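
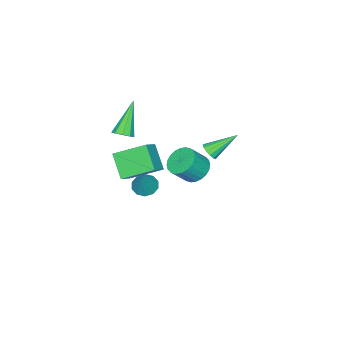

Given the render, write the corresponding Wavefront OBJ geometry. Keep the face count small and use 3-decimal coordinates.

v 2.3 -3.795 -0.623
v 3.232 -3.626 -0.005
v 1.471 -2.339 0.23
v 2.402 -2.171 0.848
v 2.858 -2.829 -1.728
v 3.789 -2.661 -1.11
v 2.028 -1.374 -0.875
v 2.96 -1.205 -0.257
v 0.362 -3.863 -4.416
v 0.893 -4.314 -4.598
v 1.118 -3.497 -3.124
v 0.989 -3.914 -4.767
v 0.845 -3.494 -4.802
v 0.517 -3.215 -4.69
v 0.13 -3.184 -4.472
v -0.168 -3.412 -4.233
v -0.264 -3.812 -4.064
v -0.12 -4.231 -4.029
v 0.208 -4.51 -4.142
v 0.595 -4.542 -4.359
v 2.734 1.896 2.455
v 3.131 1.999 2.776
v 1.706 2.784 3.445
v 3.132 2.2 2.597
v 3.027 2.32 2.38
v 2.843 2.326 2.183
v 2.63 2.218 2.06
v 2.445 2.023 2.042
v 2.337 1.794 2.135
v 2.336 1.593 2.314
v 2.441 1.473 2.531
v 2.625 1.467 2.727
v 2.838 1.575 2.851
v 3.023 1.77 2.869
v 2.394 -3.624 0.92
v 2.852 -3.738 1.275
v 1.046 -3.996 2.54
v 2.76 -3.345 1.289
v 2.498 -3.082 1.131
v 2.187 -3.073 0.874
v 1.973 -3.322 0.639
v 1.956 -3.711 0.535
v 2.144 -4.06 0.612
v 2.45 -4.204 0.833
v 2.729 -4.077 1.095
v 0.26 -0.697 -1.658
v 0.904 -0.201 -1.969
v 1.663 -0.588 -1.014
v 1.02 -1.083 -0.702
v 0.75 0.016 -1.758
v 1.509 -0.371 -0.803
v 0.521 0.124 -1.532
v 1.28 -0.263 -0.577
v 0.252 0.107 -1.325
v 1.011 -0.279 -0.37
v -0.015 -0.032 -1.169
v 0.744 -0.418 -0.214
v -0.241 -0.272 -1.087
v 0.519 -0.658 -0.132
v -0.39 -0.577 -1.092
v 0.37 -0.963 -0.137
v -0.44 -0.9 -1.183
v 0.319 -1.287 -0.228
v -0.383 -1.192 -1.346
v 0.376 -1.579 -0.391
v -0.229 -1.409 -1.557
v 0.53 -1.796 -0.602
v 0 -1.517 -1.783
v 0.759 -1.904 -0.828
v 0.269 -1.501 -1.99
v 1.028 -1.887 -1.035
v 0.536 -1.362 -2.146
v 1.295 -1.748 -1.191
v 0.761 -1.122 -2.228
v 1.521 -1.508 -1.273
v 0.91 -0.817 -2.223
v 1.67 -1.203 -1.268
v 0.961 -0.493 -2.132
v 1.72 -0.88 -1.177
f 2 4 1
f 5 2 1
f 1 4 3
f 3 5 1
f 2 8 4
f 6 2 5
f 6 8 2
f 4 8 3
f 7 5 3
f 3 8 7
f 7 6 5
f 8 6 7
f 10 9 12
f 10 12 11
f 12 9 13
f 12 13 11
f 13 9 14
f 13 14 11
f 14 9 15
f 14 15 11
f 15 9 16
f 15 16 11
f 16 9 17
f 16 17 11
f 17 9 18
f 17 18 11
f 18 9 19
f 18 19 11
f 19 9 20
f 19 20 11
f 20 9 10
f 20 10 11
f 22 21 24
f 22 24 23
f 24 21 25
f 24 25 23
f 25 21 26
f 25 26 23
f 26 21 27
f 26 27 23
f 27 21 28
f 27 28 23
f 28 21 29
f 28 29 23
f 29 21 30
f 29 30 23
f 30 21 31
f 30 31 23
f 31 21 32
f 31 32 23
f 32 21 33
f 32 33 23
f 33 21 34
f 33 34 23
f 34 21 22
f 34 22 23
f 36 35 38
f 36 38 37
f 38 35 39
f 38 39 37
f 39 35 40
f 39 40 37
f 40 35 41
f 40 41 37
f 41 35 42
f 41 42 37
f 42 35 43
f 42 43 37
f 43 35 44
f 43 44 37
f 44 35 45
f 44 45 37
f 45 35 36
f 45 36 37
f 47 46 50
f 47 50 48
f 48 50 51
f 48 51 49
f 50 46 52
f 50 52 51
f 51 52 53
f 51 53 49
f 52 46 54
f 52 54 53
f 53 54 55
f 53 55 49
f 54 46 56
f 54 56 55
f 55 56 57
f 55 57 49
f 56 46 58
f 56 58 57
f 57 58 59
f 57 59 49
f 58 46 60
f 58 60 59
f 59 60 61
f 59 61 49
f 60 46 62
f 60 62 61
f 61 62 63
f 61 63 49
f 62 46 64
f 62 64 63
f 63 64 65
f 63 65 49
f 64 46 66
f 64 66 65
f 65 66 67
f 65 67 49
f 66 46 68
f 66 68 67
f 67 68 69
f 67 69 49
f 68 46 70
f 68 70 69
f 69 70 71
f 69 71 49
f 70 46 72
f 70 72 71
f 71 72 73
f 71 73 49
f 72 46 74
f 72 74 73
f 73 74 75
f 73 75 49
f 74 46 76
f 74 76 75
f 75 76 77
f 75 77 49
f 76 46 78
f 76 78 77
f 77 78 79
f 77 79 49
f 78 46 47
f 78 47 79
f 79 47 48
f 79 48 49



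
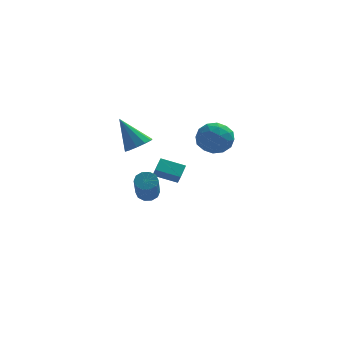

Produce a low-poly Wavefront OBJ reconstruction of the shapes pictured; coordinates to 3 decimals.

v -3.032 1.795 -0.523
v -2.665 1.17 -0.098
v -4.068 2.345 1.183
v -2.366 1.592 -0.053
v -2.322 2.092 -0.187
v -2.549 2.478 -0.45
v -2.961 2.603 -0.74
v -3.4 2.42 -0.948
v -3.698 1.997 -0.993
v -3.743 1.498 -0.858
v -3.515 1.112 -0.596
v -3.104 0.987 -0.306
v -2.221 3.422 -3.084
v -1.949 4.209 -2.568
v -2.383 3.896 -3.721
v -2.11 4.683 -3.204
v -0.85 3.257 -3.556
v -0.577 4.044 -3.039
v -1.011 3.731 -4.192
v -0.739 4.518 -3.676
v -2.437 -2.2 -2.075
v -1.952 -1.924 -1.803
v -1.979 -3.325 -0.334
v -2.463 -3.6 -0.605
v -2.272 -1.769 -1.661
v -2.299 -3.169 -0.191
v -2.655 -1.778 -1.676
v -2.681 -3.178 -0.207
v -2.954 -1.948 -1.844
v -2.981 -3.348 -0.375
v -3.056 -2.214 -2.1
v -3.083 -3.615 -0.63
v -2.921 -2.475 -2.346
v -2.948 -3.876 -0.877
v -2.601 -2.631 -2.489
v -2.628 -4.031 -1.019
v -2.219 -2.622 -2.473
v -2.245 -4.022 -1.004
v -1.919 -2.452 -2.305
v -1.946 -3.852 -0.836
v -1.817 -2.185 -2.05
v -1.844 -3.586 -0.58
v 1.209 1.768 -0.446
v 1.981 1.312 0.181
v -0.041 0.948 0.499
v 0.731 0.492 1.126
v 0.545 1.569 1.182
v 1.319 2.075 0.598
v 0.621 0.185 0.082
v 1.395 0.691 -0.502
v 1.618 0.334 0.507
v 1.571 1.189 1.187
v 0.369 1.071 -0.507
v 0.322 1.926 0.173
v 1.705 1.612 -0.216
v 0.235 0.648 0.896
v 0.126 1.281 0.929
v 0.58 1.013 1.297
v 1.316 2.06 0.03
v 1.769 1.793 0.398
v 0.925 1.943 0.986
v 0.171 0.467 0.282
v 0.624 0.2 0.65
v 1.36 1.247 -0.617
v 1.814 0.979 -0.249
v 1.015 0.317 -0.306
v 1.945 0.769 0.344
v 1.21 0.287 0.9
v 1.146 0.106 0.287
v 1.6 0.404 -0.057
v 1.918 1.272 0.744
v 1.183 0.79 1.3
v 1.074 1.423 1.333
v 1.528 1.72 0.989
v 1.704 0.697 0.936
v 0.757 1.47 -0.62
v 0.022 0.988 -0.064
v 0.412 0.54 -0.309
v 0.866 0.837 -0.653
v 0.73 1.973 -0.22
v -0.005 1.491 0.336
v 0.34 1.856 0.737
v 0.794 2.154 0.393
v 0.236 1.563 -0.256
f 2 1 4
f 2 4 3
f 4 1 5
f 4 5 3
f 5 1 6
f 5 6 3
f 6 1 7
f 6 7 3
f 7 1 8
f 7 8 3
f 8 1 9
f 8 9 3
f 9 1 10
f 9 10 3
f 10 1 11
f 10 11 3
f 11 1 12
f 11 12 3
f 12 1 2
f 12 2 3
f 14 16 13
f 17 14 13
f 13 16 15
f 15 17 13
f 14 20 16
f 18 14 17
f 18 20 14
f 16 20 15
f 19 17 15
f 15 20 19
f 19 18 17
f 20 18 19
f 22 21 25
f 22 25 23
f 23 25 26
f 23 26 24
f 25 21 27
f 25 27 26
f 26 27 28
f 26 28 24
f 27 21 29
f 27 29 28
f 28 29 30
f 28 30 24
f 29 21 31
f 29 31 30
f 30 31 32
f 30 32 24
f 31 21 33
f 31 33 32
f 32 33 34
f 32 34 24
f 33 21 35
f 33 35 34
f 34 35 36
f 34 36 24
f 35 21 37
f 35 37 36
f 36 37 38
f 36 38 24
f 37 21 39
f 37 39 38
f 38 39 40
f 38 40 24
f 39 21 41
f 39 41 40
f 40 41 42
f 40 42 24
f 41 21 22
f 41 22 42
f 42 22 23
f 42 23 24
f 43 80 59
f 80 54 83
f 59 83 48
f 80 83 59
f 43 59 55
f 59 48 60
f 55 60 44
f 59 60 55
f 43 55 64
f 55 44 65
f 64 65 50
f 55 65 64
f 43 64 76
f 64 50 79
f 76 79 53
f 64 79 76
f 43 76 80
f 76 53 84
f 80 84 54
f 76 84 80
f 44 60 71
f 60 48 74
f 71 74 52
f 60 74 71
f 48 83 61
f 83 54 82
f 61 82 47
f 83 82 61
f 54 84 81
f 84 53 77
f 81 77 45
f 84 77 81
f 53 79 78
f 79 50 66
f 78 66 49
f 79 66 78
f 50 65 70
f 65 44 67
f 70 67 51
f 65 67 70
f 46 72 58
f 72 52 73
f 58 73 47
f 72 73 58
f 46 58 56
f 58 47 57
f 56 57 45
f 58 57 56
f 46 56 63
f 56 45 62
f 63 62 49
f 56 62 63
f 46 63 68
f 63 49 69
f 68 69 51
f 63 69 68
f 46 68 72
f 68 51 75
f 72 75 52
f 68 75 72
f 47 73 61
f 73 52 74
f 61 74 48
f 73 74 61
f 45 57 81
f 57 47 82
f 81 82 54
f 57 82 81
f 49 62 78
f 62 45 77
f 78 77 53
f 62 77 78
f 51 69 70
f 69 49 66
f 70 66 50
f 69 66 70
f 52 75 71
f 75 51 67
f 71 67 44
f 75 67 71



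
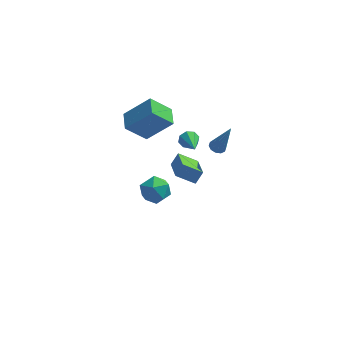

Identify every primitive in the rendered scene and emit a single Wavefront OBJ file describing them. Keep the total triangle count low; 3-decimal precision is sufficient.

v 3.174 1.565 2.514
v 3.516 1.936 2.438
v 3.906 1.295 4.486
v 3.254 2.067 2.554
v 2.961 2.007 2.654
v 2.75 1.778 2.701
v 2.701 1.467 2.677
v 2.832 1.194 2.591
v 3.094 1.063 2.475
v 3.387 1.123 2.375
v 3.598 1.352 2.328
v 3.647 1.662 2.352
v -0.367 4.098 -4.559
v 0.444 3.566 -4.183
v -1.344 3.474 -3.337
v -0.533 2.942 -2.961
v -0.552 3.98 -2.889
v 0.052 4.366 -3.645
v -0.952 2.674 -3.875
v -0.348 3.06 -4.631
v 0.083 2.686 -3.76
v 0.33 3.493 -3.151
v -1.23 3.547 -4.369
v -0.983 4.354 -3.76
v -1.999 2.257 3.167
v -0.498 2.313 4.621
v -2.189 3.473 3.317
v -0.689 3.53 4.771
v -0.831 2.59 1.949
v 0.669 2.647 3.403
v -1.022 3.807 2.099
v 0.479 3.863 3.553
v 1.622 1.013 3.612
v 1.915 1.265 4.07
v 2.038 -0.373 4.108
v 1.477 1.171 4.172
v 1.124 0.983 3.946
v 1.063 0.813 3.524
v 1.329 0.76 3.153
v 1.766 0.855 3.051
v 2.119 1.043 3.277
v 2.181 1.212 3.699
v 1.696 1.753 -0.113
v 2.075 -0.038 0.667
v 0.583 1.784 0.499
v 0.963 -0.007 1.28
v 2.077 2.127 0.56
v 2.457 0.336 1.341
v 0.965 2.158 1.173
v 1.344 0.367 1.953
f 2 1 4
f 2 4 3
f 4 1 5
f 4 5 3
f 5 1 6
f 5 6 3
f 6 1 7
f 6 7 3
f 7 1 8
f 7 8 3
f 8 1 9
f 8 9 3
f 9 1 10
f 9 10 3
f 10 1 11
f 10 11 3
f 11 1 12
f 11 12 3
f 12 1 2
f 12 2 3
f 13 24 18
f 13 18 14
f 13 14 20
f 13 20 23
f 13 23 24
f 14 18 22
f 18 24 17
f 24 23 15
f 23 20 19
f 20 14 21
f 16 22 17
f 16 17 15
f 16 15 19
f 16 19 21
f 16 21 22
f 17 22 18
f 15 17 24
f 19 15 23
f 21 19 20
f 22 21 14
f 26 28 25
f 29 26 25
f 25 28 27
f 27 29 25
f 26 32 28
f 30 26 29
f 30 32 26
f 28 32 27
f 31 29 27
f 27 32 31
f 31 30 29
f 32 30 31
f 34 33 36
f 34 36 35
f 36 33 37
f 36 37 35
f 37 33 38
f 37 38 35
f 38 33 39
f 38 39 35
f 39 33 40
f 39 40 35
f 40 33 41
f 40 41 35
f 41 33 42
f 41 42 35
f 42 33 34
f 42 34 35
f 44 46 43
f 47 44 43
f 43 46 45
f 45 47 43
f 44 50 46
f 48 44 47
f 48 50 44
f 46 50 45
f 49 47 45
f 45 50 49
f 49 48 47
f 50 48 49



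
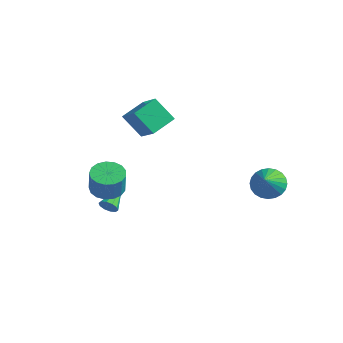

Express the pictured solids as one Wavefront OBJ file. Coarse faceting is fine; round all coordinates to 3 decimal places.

v -4.571 0.663 0.65
v -3.064 0.029 1.936
v -4.362 2.205 1.166
v -2.855 1.571 2.452
v -3.365 0.929 -0.632
v -1.858 0.295 0.654
v -3.156 2.471 -0.116
v -1.649 1.837 1.17
v -2.629 -2.666 -4.277
v -2.243 -2.742 -3.823
v -3.091 -0.994 -3.603
v -2.061 -2.579 -4.102
v -2.096 -2.449 -4.448
v -2.334 -2.402 -4.728
v -2.685 -2.456 -4.836
v -3.014 -2.589 -4.73
v -3.196 -2.752 -4.451
v -3.162 -2.882 -4.105
v -2.924 -2.929 -3.825
v -2.573 -2.875 -3.717
v -2.059 -3.32 -1.989
v -1.496 -2.482 -1.971
v -1.217 -2.702 -0.493
v -1.781 -3.54 -0.511
v -1.941 -2.325 -1.864
v -1.662 -2.545 -0.386
v -2.412 -2.396 -1.785
v -2.133 -2.616 -0.307
v -2.803 -2.679 -1.753
v -2.524 -2.898 -0.275
v -3.024 -3.108 -1.776
v -2.745 -3.328 -0.298
v -3.023 -3.587 -1.847
v -2.744 -3.806 -0.369
v -2.802 -4.004 -1.95
v -2.523 -4.223 -0.472
v -2.411 -4.264 -2.063
v -2.132 -4.484 -0.585
v -1.939 -4.309 -2.159
v -1.66 -4.528 -0.681
v -1.495 -4.126 -2.215
v -1.216 -4.346 -0.737
v -1.18 -3.76 -2.22
v -0.901 -3.979 -0.742
v -1.067 -3.292 -2.172
v -0.788 -3.512 -0.694
v -1.181 -2.831 -2.082
v -0.902 -3.051 -0.604
v 3.483 3.923 -3.027
v 4.132 4.672 -2.651
v 4.077 2.757 -1.733
v 3.789 4.743 -2.43
v 3.401 4.689 -2.3
v 3.024 4.518 -2.28
v 2.718 4.257 -2.375
v 2.528 3.945 -2.568
v 2.483 3.63 -2.832
v 2.591 3.359 -3.125
v 2.834 3.173 -3.404
v 3.176 3.102 -3.625
v 3.565 3.156 -3.755
v 3.942 3.327 -3.774
v 4.248 3.588 -3.68
v 4.438 3.9 -3.486
v 4.483 4.215 -3.223
v 4.375 4.486 -2.929
f 2 4 1
f 5 2 1
f 1 4 3
f 3 5 1
f 2 8 4
f 6 2 5
f 6 8 2
f 4 8 3
f 7 5 3
f 3 8 7
f 7 6 5
f 8 6 7
f 10 9 12
f 10 12 11
f 12 9 13
f 12 13 11
f 13 9 14
f 13 14 11
f 14 9 15
f 14 15 11
f 15 9 16
f 15 16 11
f 16 9 17
f 16 17 11
f 17 9 18
f 17 18 11
f 18 9 19
f 18 19 11
f 19 9 20
f 19 20 11
f 20 9 10
f 20 10 11
f 22 21 25
f 22 25 23
f 23 25 26
f 23 26 24
f 25 21 27
f 25 27 26
f 26 27 28
f 26 28 24
f 27 21 29
f 27 29 28
f 28 29 30
f 28 30 24
f 29 21 31
f 29 31 30
f 30 31 32
f 30 32 24
f 31 21 33
f 31 33 32
f 32 33 34
f 32 34 24
f 33 21 35
f 33 35 34
f 34 35 36
f 34 36 24
f 35 21 37
f 35 37 36
f 36 37 38
f 36 38 24
f 37 21 39
f 37 39 38
f 38 39 40
f 38 40 24
f 39 21 41
f 39 41 40
f 40 41 42
f 40 42 24
f 41 21 43
f 41 43 42
f 42 43 44
f 42 44 24
f 43 21 45
f 43 45 44
f 44 45 46
f 44 46 24
f 45 21 47
f 45 47 46
f 46 47 48
f 46 48 24
f 47 21 22
f 47 22 48
f 48 22 23
f 48 23 24
f 50 49 52
f 50 52 51
f 52 49 53
f 52 53 51
f 53 49 54
f 53 54 51
f 54 49 55
f 54 55 51
f 55 49 56
f 55 56 51
f 56 49 57
f 56 57 51
f 57 49 58
f 57 58 51
f 58 49 59
f 58 59 51
f 59 49 60
f 59 60 51
f 60 49 61
f 60 61 51
f 61 49 62
f 61 62 51
f 62 49 63
f 62 63 51
f 63 49 64
f 63 64 51
f 64 49 65
f 64 65 51
f 65 49 66
f 65 66 51
f 66 49 50
f 66 50 51



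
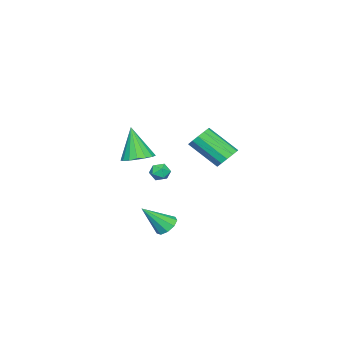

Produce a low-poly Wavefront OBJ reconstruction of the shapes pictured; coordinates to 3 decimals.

v 3.952 -0.08 2.945
v 4.51 -0.811 2.807
v 3.628 -0.7 4.915
v 4.785 -0.492 2.953
v 4.87 -0.08 3.096
v 4.743 0.333 3.205
v 4.436 0.651 3.255
v 4.017 0.802 3.233
v 3.584 0.75 3.146
v 3.235 0.508 3.013
v 3.05 0.132 2.864
v 3.072 -0.293 2.733
v 3.295 -0.67 2.652
v 3.669 -0.911 2.637
v 4.108 -0.962 2.693
v 0.742 3.473 2.441
v 1.075 3.959 2.967
v 1.271 2.333 4.345
v 0.938 1.847 3.819
v 0.637 3.972 3.044
v 0.832 2.346 4.422
v 0.232 3.826 2.93
v 0.428 2.2 4.308
v -0.01 3.568 2.66
v 0.185 1.943 4.038
v -0.014 3.28 2.321
v 0.181 1.655 3.699
v 0.222 3.053 2.02
v 0.417 1.428 3.398
v 0.624 2.96 1.852
v 0.819 1.334 3.23
v 1.063 3.029 1.872
v 1.258 1.403 3.25
v 1.4 3.239 2.072
v 1.596 1.613 3.45
v 1.529 3.523 2.389
v 1.724 1.898 3.767
v 1.408 3.792 2.723
v 1.603 2.166 4.101
v -3.695 -2.407 -1.448
v -3.182 -2.697 -1.101
v -3.838 -3.343 -2.019
v -3.325 -3.633 -1.672
v -3.913 -3.487 -1.355
v -3.824 -2.909 -1.002
v -3.196 -3.131 -2.118
v -3.107 -2.553 -1.765
v -2.874 -3.145 -1.515
v -3.317 -3.365 -1.044
v -3.703 -2.675 -2.076
v -4.146 -2.895 -1.605
v 2.514 0.799 -2.439
v 3.148 0.797 -2.839
v 3.406 -0.219 -1.021
v 3.135 1.21 -2.534
v 2.831 1.43 -2.184
v 2.379 1.355 -1.954
v 1.99 1.02 -1.95
v 1.847 0.582 -2.175
v 2.016 0.245 -2.523
v 2.418 0.168 -2.832
v 2.865 0.386 -2.957
f 2 1 4
f 2 4 3
f 4 1 5
f 4 5 3
f 5 1 6
f 5 6 3
f 6 1 7
f 6 7 3
f 7 1 8
f 7 8 3
f 8 1 9
f 8 9 3
f 9 1 10
f 9 10 3
f 10 1 11
f 10 11 3
f 11 1 12
f 11 12 3
f 12 1 13
f 12 13 3
f 13 1 14
f 13 14 3
f 14 1 15
f 14 15 3
f 15 1 2
f 15 2 3
f 17 16 20
f 17 20 18
f 18 20 21
f 18 21 19
f 20 16 22
f 20 22 21
f 21 22 23
f 21 23 19
f 22 16 24
f 22 24 23
f 23 24 25
f 23 25 19
f 24 16 26
f 24 26 25
f 25 26 27
f 25 27 19
f 26 16 28
f 26 28 27
f 27 28 29
f 27 29 19
f 28 16 30
f 28 30 29
f 29 30 31
f 29 31 19
f 30 16 32
f 30 32 31
f 31 32 33
f 31 33 19
f 32 16 34
f 32 34 33
f 33 34 35
f 33 35 19
f 34 16 36
f 34 36 35
f 35 36 37
f 35 37 19
f 36 16 38
f 36 38 37
f 37 38 39
f 37 39 19
f 38 16 17
f 38 17 39
f 39 17 18
f 39 18 19
f 40 51 45
f 40 45 41
f 40 41 47
f 40 47 50
f 40 50 51
f 41 45 49
f 45 51 44
f 51 50 42
f 50 47 46
f 47 41 48
f 43 49 44
f 43 44 42
f 43 42 46
f 43 46 48
f 43 48 49
f 44 49 45
f 42 44 51
f 46 42 50
f 48 46 47
f 49 48 41
f 53 52 55
f 53 55 54
f 55 52 56
f 55 56 54
f 56 52 57
f 56 57 54
f 57 52 58
f 57 58 54
f 58 52 59
f 58 59 54
f 59 52 60
f 59 60 54
f 60 52 61
f 60 61 54
f 61 52 62
f 61 62 54
f 62 52 53
f 62 53 54



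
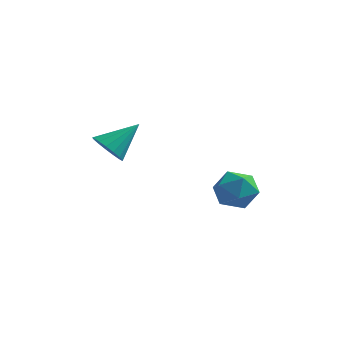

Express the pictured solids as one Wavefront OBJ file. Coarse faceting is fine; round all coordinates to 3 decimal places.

v -2.773 0.802 3.013
v -2.069 0.924 2.271
v -1.607 2.058 4.327
v -2.385 1.296 2.196
v -2.789 1.554 2.309
v -3.19 1.64 2.583
v -3.496 1.534 2.955
v -3.636 1.26 3.34
v -3.578 0.882 3.651
v -3.336 0.485 3.815
v -2.965 0.161 3.796
v -2.55 -0.016 3.597
v -2.187 -0.006 3.264
v -1.957 0.189 2.874
v -1.915 0.525 2.515
v 3.822 3.094 -0.125
v 4.386 2.193 0.534
v 2.014 2.367 0.426
v 2.578 1.466 1.085
v 2.648 2.656 1.465
v 3.765 3.105 1.125
v 2.635 1.455 -0.165
v 3.752 1.904 -0.505
v 3.652 1.18 0.51
v 3.66 1.922 1.517
v 2.74 2.638 -0.557
v 2.748 3.38 0.45
f 2 1 4
f 2 4 3
f 4 1 5
f 4 5 3
f 5 1 6
f 5 6 3
f 6 1 7
f 6 7 3
f 7 1 8
f 7 8 3
f 8 1 9
f 8 9 3
f 9 1 10
f 9 10 3
f 10 1 11
f 10 11 3
f 11 1 12
f 11 12 3
f 12 1 13
f 12 13 3
f 13 1 14
f 13 14 3
f 14 1 15
f 14 15 3
f 15 1 2
f 15 2 3
f 16 27 21
f 16 21 17
f 16 17 23
f 16 23 26
f 16 26 27
f 17 21 25
f 21 27 20
f 27 26 18
f 26 23 22
f 23 17 24
f 19 25 20
f 19 20 18
f 19 18 22
f 19 22 24
f 19 24 25
f 20 25 21
f 18 20 27
f 22 18 26
f 24 22 23
f 25 24 17



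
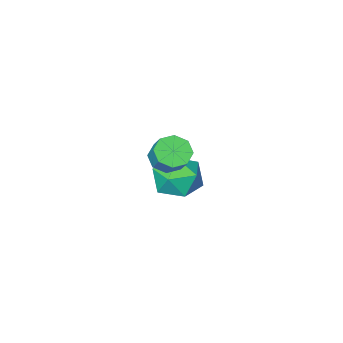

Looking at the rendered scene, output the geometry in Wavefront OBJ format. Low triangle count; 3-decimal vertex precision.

v 1.06 -0.194 2.641
v 1.782 -0.527 2.796
v 1.942 0.221 3.655
v 1.22 0.554 3.499
v 1.818 -0.063 2.386
v 1.978 0.685 3.245
v 1.41 0.324 2.125
v 1.57 1.071 2.984
v 0.797 0.407 2.166
v 0.957 1.155 3.025
v 0.338 0.139 2.485
v 0.498 0.887 3.344
v 0.302 -0.325 2.895
v 0.462 0.423 3.754
v 0.71 -0.711 3.156
v 0.87 0.036 4.015
v 1.323 -0.795 3.115
v 1.483 -0.047 3.974
v -2.349 -2.921 -2.2
v -1.172 -2.497 -2.193
v -1.748 -4.603 -1.247
v -0.571 -4.179 -1.24
v -1.441 -3.624 -0.532
v -1.812 -2.584 -1.121
v -1.108 -4.516 -2.319
v -1.479 -3.476 -2.908
v -0.405 -3.483 -2.266
v -0.611 -2.931 -1.162
v -2.309 -4.169 -2.278
v -2.515 -3.617 -1.174
f 2 1 5
f 2 5 3
f 3 5 6
f 3 6 4
f 5 1 7
f 5 7 6
f 6 7 8
f 6 8 4
f 7 1 9
f 7 9 8
f 8 9 10
f 8 10 4
f 9 1 11
f 9 11 10
f 10 11 12
f 10 12 4
f 11 1 13
f 11 13 12
f 12 13 14
f 12 14 4
f 13 1 15
f 13 15 14
f 14 15 16
f 14 16 4
f 15 1 17
f 15 17 16
f 16 17 18
f 16 18 4
f 17 1 2
f 17 2 18
f 18 2 3
f 18 3 4
f 19 30 24
f 19 24 20
f 19 20 26
f 19 26 29
f 19 29 30
f 20 24 28
f 24 30 23
f 30 29 21
f 29 26 25
f 26 20 27
f 22 28 23
f 22 23 21
f 22 21 25
f 22 25 27
f 22 27 28
f 23 28 24
f 21 23 30
f 25 21 29
f 27 25 26
f 28 27 20



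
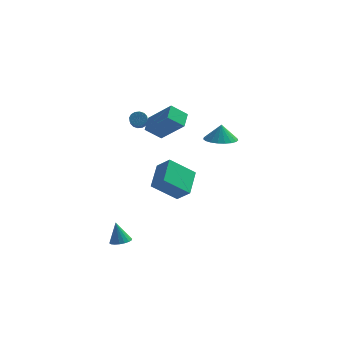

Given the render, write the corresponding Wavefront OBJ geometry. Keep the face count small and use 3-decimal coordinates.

v -0.981 0.613 2.909
v -0.552 0.508 2.655
v -0.409 -0.318 3.236
v -0.839 -0.213 3.491
v -0.477 0.662 2.855
v -0.334 -0.164 3.436
v -0.536 0.803 3.07
v -0.394 -0.023 3.651
v -0.715 0.893 3.242
v -0.572 0.067 3.823
v -0.966 0.908 3.325
v -0.823 0.082 3.906
v -1.22 0.844 3.296
v -1.077 0.018 3.878
v -1.411 0.718 3.164
v -1.268 -0.108 3.745
v -1.486 0.564 2.964
v -1.343 -0.262 3.545
v -1.426 0.423 2.749
v -1.284 -0.403 3.33
v -1.248 0.333 2.577
v -1.105 -0.493 3.158
v -0.997 0.318 2.494
v -0.854 -0.508 3.075
v -0.743 0.382 2.522
v -0.6 -0.444 3.104
v 3.112 3.663 0.4
v 4.057 3.338 0.432
v 3.128 3.817 1.5
v 4.108 3.747 0.375
v 3.987 4.141 0.321
v 3.714 4.453 0.281
v 3.338 4.628 0.262
v 2.922 4.636 0.267
v 2.539 4.476 0.295
v 2.255 4.175 0.341
v 2.12 3.786 0.397
v 2.156 3.376 0.454
v 2.357 3.015 0.502
v 2.689 2.767 0.532
v 3.094 2.673 0.539
v 3.502 2.751 0.523
v 3.843 2.986 0.485
v -0.641 2.064 -2.995
v -0.624 3.736 -2.159
v 0.775 2.658 -4.213
v 0.792 4.331 -3.377
v 0.188 1.669 -2.223
v 0.205 3.342 -1.387
v 1.604 2.264 -3.441
v 1.621 3.936 -2.605
v -0.046 2.204 0.884
v -0.93 1.857 1.65
v -0.051 3.236 1.346
v -0.935 2.888 2.112
v 1.395 1.592 2.268
v 0.511 1.244 3.034
v 1.39 2.623 2.73
v 0.506 2.276 3.496
v -1.032 -4.05 -4.119
v -0.422 -4.086 -3.965
v -1.348 -3.85 -2.821
v -0.458 -3.813 -4.015
v -0.607 -3.586 -4.086
v -0.84 -3.452 -4.164
v -1.111 -3.435 -4.232
v -1.367 -3.541 -4.278
v -1.556 -3.747 -4.293
v -1.642 -4.013 -4.273
v -1.607 -4.287 -4.222
v -1.458 -4.513 -4.151
v -1.224 -4.648 -4.073
v -0.953 -4.664 -4.005
v -0.697 -4.559 -3.959
v -0.508 -4.353 -3.944
f 2 1 5
f 2 5 3
f 3 5 6
f 3 6 4
f 5 1 7
f 5 7 6
f 6 7 8
f 6 8 4
f 7 1 9
f 7 9 8
f 8 9 10
f 8 10 4
f 9 1 11
f 9 11 10
f 10 11 12
f 10 12 4
f 11 1 13
f 11 13 12
f 12 13 14
f 12 14 4
f 13 1 15
f 13 15 14
f 14 15 16
f 14 16 4
f 15 1 17
f 15 17 16
f 16 17 18
f 16 18 4
f 17 1 19
f 17 19 18
f 18 19 20
f 18 20 4
f 19 1 21
f 19 21 20
f 20 21 22
f 20 22 4
f 21 1 23
f 21 23 22
f 22 23 24
f 22 24 4
f 23 1 25
f 23 25 24
f 24 25 26
f 24 26 4
f 25 1 2
f 25 2 26
f 26 2 3
f 26 3 4
f 28 27 30
f 28 30 29
f 30 27 31
f 30 31 29
f 31 27 32
f 31 32 29
f 32 27 33
f 32 33 29
f 33 27 34
f 33 34 29
f 34 27 35
f 34 35 29
f 35 27 36
f 35 36 29
f 36 27 37
f 36 37 29
f 37 27 38
f 37 38 29
f 38 27 39
f 38 39 29
f 39 27 40
f 39 40 29
f 40 27 41
f 40 41 29
f 41 27 42
f 41 42 29
f 42 27 43
f 42 43 29
f 43 27 28
f 43 28 29
f 45 47 44
f 48 45 44
f 44 47 46
f 46 48 44
f 45 51 47
f 49 45 48
f 49 51 45
f 47 51 46
f 50 48 46
f 46 51 50
f 50 49 48
f 51 49 50
f 53 55 52
f 56 53 52
f 52 55 54
f 54 56 52
f 53 59 55
f 57 53 56
f 57 59 53
f 55 59 54
f 58 56 54
f 54 59 58
f 58 57 56
f 59 57 58
f 61 60 63
f 61 63 62
f 63 60 64
f 63 64 62
f 64 60 65
f 64 65 62
f 65 60 66
f 65 66 62
f 66 60 67
f 66 67 62
f 67 60 68
f 67 68 62
f 68 60 69
f 68 69 62
f 69 60 70
f 69 70 62
f 70 60 71
f 70 71 62
f 71 60 72
f 71 72 62
f 72 60 73
f 72 73 62
f 73 60 74
f 73 74 62
f 74 60 75
f 74 75 62
f 75 60 61
f 75 61 62



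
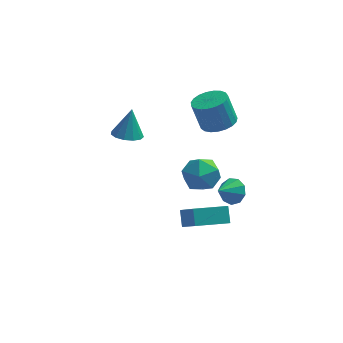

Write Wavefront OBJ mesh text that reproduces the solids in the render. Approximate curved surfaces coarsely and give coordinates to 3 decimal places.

v 2.631 -3.557 2.571
v 2.875 -3.217 3.182
v 1.969 -4.263 3.229
v 2.458 -2.986 3.009
v 2.123 -3.023 2.632
v 2.025 -3.31 2.226
v 2.211 -3.712 1.982
v 2.594 -4.042 2.013
v 2.994 -4.145 2.306
v 3.224 -3.973 2.723
v 3.177 -3.607 3.068
v 0.462 0.995 0.674
v 1.108 1.047 -0.22
v 0.992 -0.687 0.96
v 1.638 -0.635 0.066
v 1.888 -0.041 0.962
v 1.56 0.998 0.786
v 0.54 -0.638 -0.046
v 0.212 0.401 -0.222
v 1.155 0.038 -0.665
v 1.989 0.406 -0.042
v 0.111 -0.046 0.782
v 0.945 0.322 1.405
v 1.805 2.67 2.247
v 2.483 2.067 2.529
v 1.993 2.247 4.094
v 1.315 2.85 3.813
v 2.669 2.415 2.547
v 2.179 2.595 4.113
v 2.707 2.806 2.514
v 2.217 2.987 4.079
v 2.588 3.175 2.434
v 2.098 3.355 4
v 2.334 3.456 2.322
v 1.844 3.636 3.888
v 1.988 3.601 2.198
v 1.498 3.781 3.763
v 1.611 3.585 2.081
v 1.121 3.765 3.646
v 1.267 3.411 1.994
v 0.777 3.591 3.559
v 1.017 3.109 1.95
v 0.527 3.289 3.515
v 0.902 2.731 1.958
v 0.412 2.911 3.523
v 0.944 2.342 2.016
v 0.454 2.522 3.581
v 1.135 2.01 2.114
v 0.645 2.19 3.679
v 1.441 1.792 2.235
v 0.951 1.973 3.8
v 1.811 1.726 2.358
v 1.321 1.907 3.923
v 2.179 1.823 2.462
v 1.689 2.004 4.027
v 0.255 -2.397 -1.361
v 0.932 -3.833 0.134
v 0.129 -1.747 -0.679
v 0.806 -3.183 0.815
v 1.874 -1.857 -1.575
v 2.551 -3.293 -0.081
v 1.748 -1.207 -0.894
v 2.425 -2.643 0.601
v -2.719 2.702 1.059
v -1.896 2.68 0.951
v -2.501 3.218 2.621
v -2.034 3.11 0.828
v -2.389 3.41 0.779
v -2.849 3.485 0.818
v -3.268 3.312 0.934
v -3.512 2.944 1.089
v -3.505 2.5 1.235
v -3.248 2.12 1.325
v -2.823 1.924 1.33
v -2.365 1.976 1.25
v -2.02 2.257 1.108
f 2 1 4
f 2 4 3
f 4 1 5
f 4 5 3
f 5 1 6
f 5 6 3
f 6 1 7
f 6 7 3
f 7 1 8
f 7 8 3
f 8 1 9
f 8 9 3
f 9 1 10
f 9 10 3
f 10 1 11
f 10 11 3
f 11 1 2
f 11 2 3
f 12 23 17
f 12 17 13
f 12 13 19
f 12 19 22
f 12 22 23
f 13 17 21
f 17 23 16
f 23 22 14
f 22 19 18
f 19 13 20
f 15 21 16
f 15 16 14
f 15 14 18
f 15 18 20
f 15 20 21
f 16 21 17
f 14 16 23
f 18 14 22
f 20 18 19
f 21 20 13
f 25 24 28
f 25 28 26
f 26 28 29
f 26 29 27
f 28 24 30
f 28 30 29
f 29 30 31
f 29 31 27
f 30 24 32
f 30 32 31
f 31 32 33
f 31 33 27
f 32 24 34
f 32 34 33
f 33 34 35
f 33 35 27
f 34 24 36
f 34 36 35
f 35 36 37
f 35 37 27
f 36 24 38
f 36 38 37
f 37 38 39
f 37 39 27
f 38 24 40
f 38 40 39
f 39 40 41
f 39 41 27
f 40 24 42
f 40 42 41
f 41 42 43
f 41 43 27
f 42 24 44
f 42 44 43
f 43 44 45
f 43 45 27
f 44 24 46
f 44 46 45
f 45 46 47
f 45 47 27
f 46 24 48
f 46 48 47
f 47 48 49
f 47 49 27
f 48 24 50
f 48 50 49
f 49 50 51
f 49 51 27
f 50 24 52
f 50 52 51
f 51 52 53
f 51 53 27
f 52 24 54
f 52 54 53
f 53 54 55
f 53 55 27
f 54 24 25
f 54 25 55
f 55 25 26
f 55 26 27
f 57 59 56
f 60 57 56
f 56 59 58
f 58 60 56
f 57 63 59
f 61 57 60
f 61 63 57
f 59 63 58
f 62 60 58
f 58 63 62
f 62 61 60
f 63 61 62
f 65 64 67
f 65 67 66
f 67 64 68
f 67 68 66
f 68 64 69
f 68 69 66
f 69 64 70
f 69 70 66
f 70 64 71
f 70 71 66
f 71 64 72
f 71 72 66
f 72 64 73
f 72 73 66
f 73 64 74
f 73 74 66
f 74 64 75
f 74 75 66
f 75 64 76
f 75 76 66
f 76 64 65
f 76 65 66



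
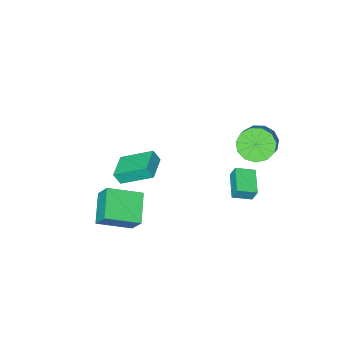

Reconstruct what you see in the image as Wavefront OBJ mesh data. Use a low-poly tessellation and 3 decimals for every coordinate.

v -3.543 1.822 1.836
v -2.766 1.895 1.103
v -1.741 2.912 2.292
v -2.517 2.838 3.024
v -3.13 2.367 1.013
v -2.105 3.384 2.201
v -3.625 2.666 1.184
v -2.6 3.683 2.372
v -4.093 2.697 1.562
v -3.068 3.714 2.75
v -4.387 2.45 2.027
v -3.362 3.467 3.215
v -4.413 2.003 2.431
v -3.388 3.02 3.619
v -4.162 1.499 2.646
v -3.137 2.516 3.835
v -3.715 1.097 2.604
v -2.69 2.114 3.793
v -3.213 0.925 2.318
v -2.188 1.942 3.507
v -2.815 1.038 1.879
v -1.79 2.055 3.067
v -2.649 1.399 1.426
v -1.624 2.416 2.615
v 0.455 -4.766 -3.406
v 0.72 -5.064 -2.677
v -0.781 -3.341 -2.375
v -0.516 -3.638 -1.646
v 1.676 -3.702 -3.414
v 1.941 -3.999 -2.685
v 0.44 -2.276 -2.383
v 0.705 -2.574 -1.654
v 3.473 -3.209 -2.772
v 3.412 -2.413 -1.622
v 1.734 -2.27 -3.513
v 1.674 -1.474 -2.363
v 4.586 -1.846 -3.657
v 4.526 -1.05 -2.507
v 2.848 -0.907 -4.398
v 2.787 -0.111 -3.248
v -2.287 0.996 -1.018
v -2.378 1.325 -0.196
v -3.25 1.535 -1.341
v -3.342 1.863 -0.519
v -1.418 2.297 -1.441
v -1.51 2.625 -0.619
v -2.382 2.835 -1.764
v -2.473 3.164 -0.942
f 2 1 5
f 2 5 3
f 3 5 6
f 3 6 4
f 5 1 7
f 5 7 6
f 6 7 8
f 6 8 4
f 7 1 9
f 7 9 8
f 8 9 10
f 8 10 4
f 9 1 11
f 9 11 10
f 10 11 12
f 10 12 4
f 11 1 13
f 11 13 12
f 12 13 14
f 12 14 4
f 13 1 15
f 13 15 14
f 14 15 16
f 14 16 4
f 15 1 17
f 15 17 16
f 16 17 18
f 16 18 4
f 17 1 19
f 17 19 18
f 18 19 20
f 18 20 4
f 19 1 21
f 19 21 20
f 20 21 22
f 20 22 4
f 21 1 23
f 21 23 22
f 22 23 24
f 22 24 4
f 23 1 2
f 23 2 24
f 24 2 3
f 24 3 4
f 26 28 25
f 29 26 25
f 25 28 27
f 27 29 25
f 26 32 28
f 30 26 29
f 30 32 26
f 28 32 27
f 31 29 27
f 27 32 31
f 31 30 29
f 32 30 31
f 34 36 33
f 37 34 33
f 33 36 35
f 35 37 33
f 34 40 36
f 38 34 37
f 38 40 34
f 36 40 35
f 39 37 35
f 35 40 39
f 39 38 37
f 40 38 39
f 42 44 41
f 45 42 41
f 41 44 43
f 43 45 41
f 42 48 44
f 46 42 45
f 46 48 42
f 44 48 43
f 47 45 43
f 43 48 47
f 47 46 45
f 48 46 47



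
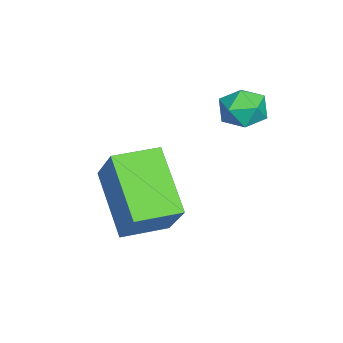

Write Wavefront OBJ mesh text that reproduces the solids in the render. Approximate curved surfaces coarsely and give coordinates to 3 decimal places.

v -2.158 0.966 3.052
v -1.823 1.09 2.445
v -1.957 -0.15 2.935
v -1.622 -0.026 2.328
v -1.337 0.184 2.937
v -1.461 0.874 3.009
v -2.319 0.066 2.371
v -2.443 0.756 2.443
v -1.923 0.534 2.024
v -1.316 0.607 2.374
v -2.464 0.333 3.006
v -1.857 0.406 3.356
v -0.828 -3.036 0.573
v 0.157 -2.473 1.931
v -1.49 -1.917 0.589
v -0.504 -1.354 1.947
v 0.544 -2.206 -0.767
v 1.53 -1.643 0.591
v -0.117 -1.087 -0.751
v 0.868 -0.524 0.607
f 1 12 6
f 1 6 2
f 1 2 8
f 1 8 11
f 1 11 12
f 2 6 10
f 6 12 5
f 12 11 3
f 11 8 7
f 8 2 9
f 4 10 5
f 4 5 3
f 4 3 7
f 4 7 9
f 4 9 10
f 5 10 6
f 3 5 12
f 7 3 11
f 9 7 8
f 10 9 2
f 14 16 13
f 17 14 13
f 13 16 15
f 15 17 13
f 14 20 16
f 18 14 17
f 18 20 14
f 16 20 15
f 19 17 15
f 15 20 19
f 19 18 17
f 20 18 19



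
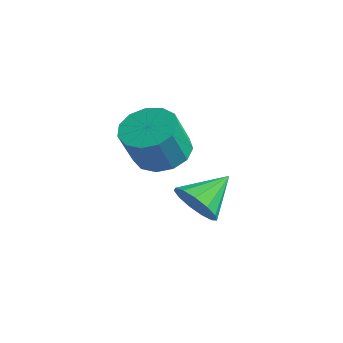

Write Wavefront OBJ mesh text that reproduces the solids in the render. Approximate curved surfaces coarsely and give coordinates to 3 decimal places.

v -0.629 1.974 -1.745
v 0.403 2.026 -1.856
v -0.611 3.526 -0.835
v 0.173 2.301 -2.32
v -0.312 2.472 -2.601
v -0.898 2.484 -2.611
v -1.398 2.335 -2.345
v -1.655 2.071 -1.89
v -1.586 1.776 -1.388
v -1.213 1.543 -1
v -0.655 1.448 -0.848
v -0.089 1.519 -0.982
v 0.306 1.735 -1.357
v -1.042 0.836 1.176
v 0.035 1.056 1.149
v 0.239 0.245 2.698
v -0.838 0.024 2.724
v -0.234 1.535 1.436
v -0.03 0.724 2.984
v -0.76 1.792 1.64
v -0.556 0.981 3.188
v -1.375 1.746 1.697
v -1.171 0.934 3.245
v -1.885 1.41 1.588
v -1.681 0.598 3.136
v -2.127 0.892 1.348
v -1.923 0.08 2.897
v -2.025 0.356 1.054
v -1.82 -0.455 2.602
v -1.61 -0.027 0.798
v -1.406 -0.839 2.347
v -1.015 -0.137 0.663
v -0.811 -0.948 2.211
v -0.429 0.063 0.69
v -0.225 -0.749 2.238
v -0.037 0.507 0.871
v 0.167 -0.304 2.42
f 2 1 4
f 2 4 3
f 4 1 5
f 4 5 3
f 5 1 6
f 5 6 3
f 6 1 7
f 6 7 3
f 7 1 8
f 7 8 3
f 8 1 9
f 8 9 3
f 9 1 10
f 9 10 3
f 10 1 11
f 10 11 3
f 11 1 12
f 11 12 3
f 12 1 13
f 12 13 3
f 13 1 2
f 13 2 3
f 15 14 18
f 15 18 16
f 16 18 19
f 16 19 17
f 18 14 20
f 18 20 19
f 19 20 21
f 19 21 17
f 20 14 22
f 20 22 21
f 21 22 23
f 21 23 17
f 22 14 24
f 22 24 23
f 23 24 25
f 23 25 17
f 24 14 26
f 24 26 25
f 25 26 27
f 25 27 17
f 26 14 28
f 26 28 27
f 27 28 29
f 27 29 17
f 28 14 30
f 28 30 29
f 29 30 31
f 29 31 17
f 30 14 32
f 30 32 31
f 31 32 33
f 31 33 17
f 32 14 34
f 32 34 33
f 33 34 35
f 33 35 17
f 34 14 36
f 34 36 35
f 35 36 37
f 35 37 17
f 36 14 15
f 36 15 37
f 37 15 16
f 37 16 17



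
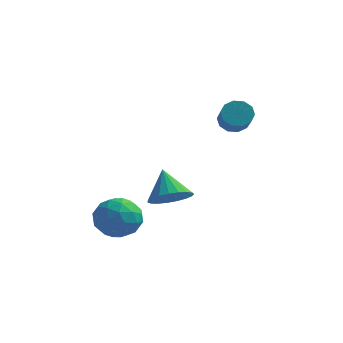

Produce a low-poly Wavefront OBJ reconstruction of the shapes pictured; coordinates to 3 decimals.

v 0.465 2.241 3.172
v 1.071 2.276 2.75
v 1.701 1.214 3.565
v 1.095 1.179 3.988
v 1.122 2.572 3.095
v 1.753 1.509 3.91
v 0.922 2.741 3.47
v 1.553 1.679 4.285
v 0.548 2.719 3.731
v 1.178 1.657 4.547
v 0.141 2.515 3.779
v 0.771 1.452 4.594
v -0.141 2.206 3.595
v 0.489 1.144 4.41
v -0.193 1.911 3.25
v 0.438 0.848 4.065
v 0.007 1.741 2.875
v 0.638 0.679 3.69
v 0.382 1.763 2.613
v 1.012 0.701 3.429
v 0.789 1.968 2.566
v 1.419 0.905 3.381
v -3.64 -1.83 -1.139
v -2.583 -1.415 -1.362
v -3.097 -3.525 -1.718
v -2.04 -3.11 -1.941
v -2.405 -3.206 -0.848
v -2.741 -2.159 -0.49
v -2.939 -2.781 -2.59
v -3.275 -1.734 -2.232
v -2.15 -2.003 -2.259
v -1.82 -2.266 -1.182
v -3.86 -2.674 -1.898
v -3.53 -2.937 -0.821
v -3.159 -1.474 -1.199
v -2.521 -3.466 -1.881
v -2.735 -3.522 -1.238
v -2.114 -3.279 -1.369
v -3.252 -1.911 -0.687
v -2.631 -1.667 -0.818
v -2.526 -2.72 -0.516
v -3.049 -3.273 -2.262
v -2.428 -3.029 -2.393
v -3.566 -1.661 -1.711
v -2.945 -1.418 -1.842
v -3.154 -2.22 -2.564
v -2.284 -1.576 -1.858
v -1.965 -2.572 -2.198
v -2.493 -2.379 -2.58
v -2.69 -1.763 -2.369
v -2.09 -1.73 -1.225
v -1.771 -2.726 -1.565
v -1.985 -2.783 -0.923
v -2.182 -2.167 -0.712
v -1.835 -2.076 -1.752
v -3.909 -2.214 -1.515
v -3.59 -3.21 -1.855
v -3.498 -2.773 -2.368
v -3.695 -2.157 -2.157
v -3.715 -2.368 -0.882
v -3.396 -3.364 -1.222
v -2.99 -3.177 -0.711
v -3.187 -2.561 -0.5
v -3.845 -2.864 -1.328
v -0.301 -2.586 0.147
v 0.516 -2.746 0.701
v -1.019 -1.874 1.413
v 0.595 -2.373 0.536
v 0.52 -2.037 0.304
v 0.302 -1.795 0.045
v -0.02 -1.69 -0.197
v -0.39 -1.74 -0.379
v -0.745 -1.937 -0.47
v -1.023 -2.245 -0.454
v -1.177 -2.613 -0.335
v -1.179 -2.976 -0.132
v -1.029 -3.271 0.12
v -0.753 -3.448 0.376
v -0.399 -3.476 0.592
v -0.028 -3.35 0.732
v 0.295 -3.092 0.77
f 2 1 5
f 2 5 3
f 3 5 6
f 3 6 4
f 5 1 7
f 5 7 6
f 6 7 8
f 6 8 4
f 7 1 9
f 7 9 8
f 8 9 10
f 8 10 4
f 9 1 11
f 9 11 10
f 10 11 12
f 10 12 4
f 11 1 13
f 11 13 12
f 12 13 14
f 12 14 4
f 13 1 15
f 13 15 14
f 14 15 16
f 14 16 4
f 15 1 17
f 15 17 16
f 16 17 18
f 16 18 4
f 17 1 19
f 17 19 18
f 18 19 20
f 18 20 4
f 19 1 21
f 19 21 20
f 20 21 22
f 20 22 4
f 21 1 2
f 21 2 22
f 22 2 3
f 22 3 4
f 23 60 39
f 60 34 63
f 39 63 28
f 60 63 39
f 23 39 35
f 39 28 40
f 35 40 24
f 39 40 35
f 23 35 44
f 35 24 45
f 44 45 30
f 35 45 44
f 23 44 56
f 44 30 59
f 56 59 33
f 44 59 56
f 23 56 60
f 56 33 64
f 60 64 34
f 56 64 60
f 24 40 51
f 40 28 54
f 51 54 32
f 40 54 51
f 28 63 41
f 63 34 62
f 41 62 27
f 63 62 41
f 34 64 61
f 64 33 57
f 61 57 25
f 64 57 61
f 33 59 58
f 59 30 46
f 58 46 29
f 59 46 58
f 30 45 50
f 45 24 47
f 50 47 31
f 45 47 50
f 26 52 38
f 52 32 53
f 38 53 27
f 52 53 38
f 26 38 36
f 38 27 37
f 36 37 25
f 38 37 36
f 26 36 43
f 36 25 42
f 43 42 29
f 36 42 43
f 26 43 48
f 43 29 49
f 48 49 31
f 43 49 48
f 26 48 52
f 48 31 55
f 52 55 32
f 48 55 52
f 27 53 41
f 53 32 54
f 41 54 28
f 53 54 41
f 25 37 61
f 37 27 62
f 61 62 34
f 37 62 61
f 29 42 58
f 42 25 57
f 58 57 33
f 42 57 58
f 31 49 50
f 49 29 46
f 50 46 30
f 49 46 50
f 32 55 51
f 55 31 47
f 51 47 24
f 55 47 51
f 66 65 68
f 66 68 67
f 68 65 69
f 68 69 67
f 69 65 70
f 69 70 67
f 70 65 71
f 70 71 67
f 71 65 72
f 71 72 67
f 72 65 73
f 72 73 67
f 73 65 74
f 73 74 67
f 74 65 75
f 74 75 67
f 75 65 76
f 75 76 67
f 76 65 77
f 76 77 67
f 77 65 78
f 77 78 67
f 78 65 79
f 78 79 67
f 79 65 80
f 79 80 67
f 80 65 81
f 80 81 67
f 81 65 66
f 81 66 67



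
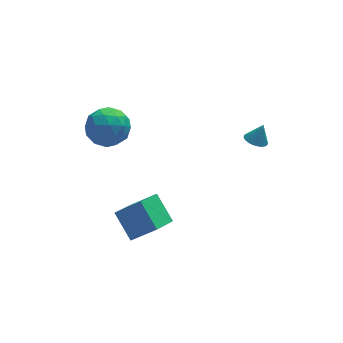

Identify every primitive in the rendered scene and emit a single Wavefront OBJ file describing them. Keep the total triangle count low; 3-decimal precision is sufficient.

v -3.936 -0.756 -2.856
v -4.38 0.592 -1.75
v -2.745 0.43 -3.824
v -3.189 1.779 -2.718
v -2.691 -1.179 -1.842
v -3.135 0.17 -0.736
v -1.5 0.008 -2.81
v -1.944 1.356 -1.704
v -4.676 3.352 3.768
v -3.641 4.015 3.6
v -4.259 2.285 2.12
v -3.224 2.948 1.952
v -3.308 2.161 2.907
v -3.566 2.821 3.926
v -4.334 3.479 1.794
v -4.592 4.139 2.813
v -3.43 4.094 2.38
v -2.796 3.279 3.068
v -5.104 3.021 2.652
v -4.47 2.206 3.34
v -4.195 3.777 3.829
v -3.705 2.523 1.891
v -3.755 2.06 2.453
v -3.146 2.45 2.354
v -4.151 3.075 4.02
v -3.542 3.465 3.922
v -3.347 2.375 3.514
v -4.358 2.835 1.798
v -3.749 3.225 1.7
v -4.754 3.85 3.366
v -4.145 4.24 3.267
v -4.553 3.925 2.206
v -3.462 4.214 3.013
v -3.218 3.586 2.044
v -3.87 3.899 1.951
v -4.021 4.286 2.55
v -3.09 3.735 3.417
v -2.845 3.107 2.448
v -2.894 2.645 3.01
v -3.046 3.032 3.609
v -2.966 3.781 2.7
v -5.055 3.193 3.272
v -4.81 2.565 2.303
v -4.854 3.268 2.111
v -5.006 3.655 2.71
v -4.682 2.714 3.676
v -4.438 2.086 2.707
v -3.879 2.014 3.17
v -4.03 2.401 3.769
v -4.934 2.519 3.02
v 2.811 -0.003 2.845
v 3.306 0.32 2.6
v 3.229 0.123 3.855
v 3.144 0.505 2.644
v 2.931 0.613 2.719
v 2.7 0.626 2.812
v 2.486 0.544 2.911
v 2.321 0.379 3
v 2.231 0.155 3.065
v 2.23 -0.093 3.097
v 2.316 -0.327 3.09
v 2.478 -0.511 3.046
v 2.691 -0.619 2.972
v 2.922 -0.633 2.878
v 3.136 -0.55 2.779
v 3.301 -0.385 2.69
v 3.391 -0.161 2.625
v 3.393 0.086 2.593
f 2 4 1
f 5 2 1
f 1 4 3
f 3 5 1
f 2 8 4
f 6 2 5
f 6 8 2
f 4 8 3
f 7 5 3
f 3 8 7
f 7 6 5
f 8 6 7
f 9 46 25
f 46 20 49
f 25 49 14
f 46 49 25
f 9 25 21
f 25 14 26
f 21 26 10
f 25 26 21
f 9 21 30
f 21 10 31
f 30 31 16
f 21 31 30
f 9 30 42
f 30 16 45
f 42 45 19
f 30 45 42
f 9 42 46
f 42 19 50
f 46 50 20
f 42 50 46
f 10 26 37
f 26 14 40
f 37 40 18
f 26 40 37
f 14 49 27
f 49 20 48
f 27 48 13
f 49 48 27
f 20 50 47
f 50 19 43
f 47 43 11
f 50 43 47
f 19 45 44
f 45 16 32
f 44 32 15
f 45 32 44
f 16 31 36
f 31 10 33
f 36 33 17
f 31 33 36
f 12 38 24
f 38 18 39
f 24 39 13
f 38 39 24
f 12 24 22
f 24 13 23
f 22 23 11
f 24 23 22
f 12 22 29
f 22 11 28
f 29 28 15
f 22 28 29
f 12 29 34
f 29 15 35
f 34 35 17
f 29 35 34
f 12 34 38
f 34 17 41
f 38 41 18
f 34 41 38
f 13 39 27
f 39 18 40
f 27 40 14
f 39 40 27
f 11 23 47
f 23 13 48
f 47 48 20
f 23 48 47
f 15 28 44
f 28 11 43
f 44 43 19
f 28 43 44
f 17 35 36
f 35 15 32
f 36 32 16
f 35 32 36
f 18 41 37
f 41 17 33
f 37 33 10
f 41 33 37
f 52 51 54
f 52 54 53
f 54 51 55
f 54 55 53
f 55 51 56
f 55 56 53
f 56 51 57
f 56 57 53
f 57 51 58
f 57 58 53
f 58 51 59
f 58 59 53
f 59 51 60
f 59 60 53
f 60 51 61
f 60 61 53
f 61 51 62
f 61 62 53
f 62 51 63
f 62 63 53
f 63 51 64
f 63 64 53
f 64 51 65
f 64 65 53
f 65 51 66
f 65 66 53
f 66 51 67
f 66 67 53
f 67 51 68
f 67 68 53
f 68 51 52
f 68 52 53



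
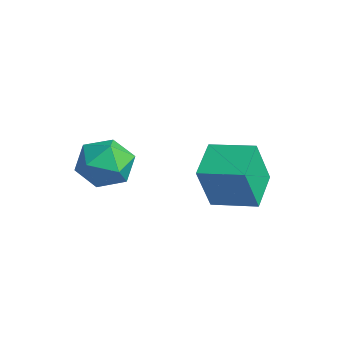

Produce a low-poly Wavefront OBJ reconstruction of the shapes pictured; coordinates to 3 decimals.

v -2.924 0.2 -3.107
v -2.463 0.835 -2.271
v -1.237 -0.415 -3.569
v -0.776 0.22 -2.733
v -1.425 -0.688 -2.472
v -2.468 -0.308 -2.186
v -1.232 0.728 -3.654
v -2.275 1.108 -3.368
v -1.418 1.161 -2.609
v -1.537 0.286 -1.879
v -2.163 0.134 -3.961
v -2.282 -0.741 -3.231
v -0.015 3.811 -3.597
v 0.125 3.166 -1.73
v 1.233 4.955 -3.295
v 1.373 4.311 -1.428
v 1.087 2.729 -4.052
v 1.227 2.085 -2.185
v 2.335 3.874 -3.75
v 2.475 3.229 -1.883
f 1 12 6
f 1 6 2
f 1 2 8
f 1 8 11
f 1 11 12
f 2 6 10
f 6 12 5
f 12 11 3
f 11 8 7
f 8 2 9
f 4 10 5
f 4 5 3
f 4 3 7
f 4 7 9
f 4 9 10
f 5 10 6
f 3 5 12
f 7 3 11
f 9 7 8
f 10 9 2
f 14 16 13
f 17 14 13
f 13 16 15
f 15 17 13
f 14 20 16
f 18 14 17
f 18 20 14
f 16 20 15
f 19 17 15
f 15 20 19
f 19 18 17
f 20 18 19



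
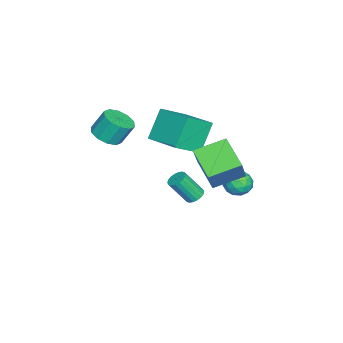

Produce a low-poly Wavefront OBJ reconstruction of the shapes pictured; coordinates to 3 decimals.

v 1.458 2.73 2.347
v 2.52 2.78 3.897
v 2.735 3.871 1.435
v 3.797 3.921 2.986
v 2.363 1.259 1.774
v 3.425 1.309 3.325
v 3.64 2.4 0.863
v 4.702 2.45 2.413
v 2.31 3.832 0.843
v 2.743 3.656 0.156
v 1.357 2.964 0.464
v 1.79 2.788 -0.223
v 2.074 2.549 0.52
v 2.663 3.085 0.754
v 1.437 3.535 -0.134
v 2.026 4.071 0.1
v 2.204 3.472 -0.448
v 2.597 2.863 -0.043
v 1.503 3.757 0.663
v 1.896 3.148 1.068
v 2.611 3.82 0.533
v 1.489 2.8 0.087
v 1.656 2.659 0.524
v 1.911 2.556 0.12
v 2.563 3.485 0.884
v 2.818 3.381 0.481
v 2.424 2.73 0.695
v 1.282 3.239 0.139
v 1.537 3.135 -0.264
v 2.189 4.064 0.5
v 2.444 3.961 0.096
v 1.676 3.89 -0.075
v 2.548 3.609 -0.226
v 1.987 3.099 -0.449
v 1.78 3.538 -0.397
v 2.126 3.853 -0.259
v 2.779 3.251 0.012
v 2.219 2.74 -0.211
v 2.386 2.6 0.226
v 2.732 2.915 0.364
v 2.462 3.143 -0.343
v 1.881 3.88 0.831
v 1.321 3.369 0.608
v 1.368 3.705 0.256
v 1.714 4.02 0.394
v 2.113 3.521 1.069
v 1.552 3.011 0.846
v 1.974 2.767 0.879
v 2.32 3.082 1.017
v 1.638 3.477 0.963
v -2.791 -0.816 1.672
v -1.546 -1.842 2.713
v -1.624 0.996 2.061
v -0.379 -0.03 3.103
v -1.681 -1.17 -0.003
v -0.436 -2.196 1.039
v -0.514 0.642 0.387
v 0.731 -0.384 1.428
v 1.695 -3.786 2.387
v 2.24 -4.4 2.823
v 2.01 -3.748 4.029
v 1.465 -3.134 3.593
v 2.569 -3.963 2.649
v 2.34 -3.311 3.855
v 2.565 -3.458 2.375
v 2.335 -2.805 3.581
v 2.228 -3.078 2.106
v 1.998 -2.426 3.311
v 1.687 -2.969 1.944
v 1.458 -2.317 3.149
v 1.15 -3.172 1.951
v 0.92 -2.52 3.157
v 0.82 -3.609 2.125
v 0.591 -2.957 3.331
v 0.825 -4.115 2.399
v 0.595 -3.462 3.605
v 1.162 -4.494 2.669
v 0.932 -3.842 3.874
v 1.702 -4.603 2.831
v 1.473 -3.951 4.036
v -1.051 0.211 -3.49
v -0.521 0.061 -3.701
v -0.219 -0.881 -2.282
v -0.749 -0.731 -2.07
v -0.47 0.281 -3.567
v -0.169 -0.661 -2.147
v -0.534 0.487 -3.416
v -0.233 -0.455 -1.997
v -0.701 0.638 -3.281
v -0.399 -0.304 -1.861
v -0.937 0.704 -3.187
v -0.635 -0.238 -1.767
v -1.195 0.673 -3.152
v -0.894 -0.269 -1.733
v -1.425 0.55 -3.185
v -1.124 -0.392 -1.766
v -1.581 0.361 -3.278
v -1.279 -0.581 -1.859
v -1.631 0.141 -3.413
v -1.33 -0.801 -1.993
v -1.567 -0.065 -3.563
v -1.266 -1.007 -2.144
v -1.401 -0.216 -3.699
v -1.099 -1.158 -2.279
v -1.165 -0.282 -3.793
v -0.863 -1.224 -2.373
v -0.906 -0.251 -3.827
v -0.605 -1.193 -2.408
v -0.676 -0.128 -3.794
v -0.375 -1.07 -2.375
f 2 4 1
f 5 2 1
f 1 4 3
f 3 5 1
f 2 8 4
f 6 2 5
f 6 8 2
f 4 8 3
f 7 5 3
f 3 8 7
f 7 6 5
f 8 6 7
f 9 46 25
f 46 20 49
f 25 49 14
f 46 49 25
f 9 25 21
f 25 14 26
f 21 26 10
f 25 26 21
f 9 21 30
f 21 10 31
f 30 31 16
f 21 31 30
f 9 30 42
f 30 16 45
f 42 45 19
f 30 45 42
f 9 42 46
f 42 19 50
f 46 50 20
f 42 50 46
f 10 26 37
f 26 14 40
f 37 40 18
f 26 40 37
f 14 49 27
f 49 20 48
f 27 48 13
f 49 48 27
f 20 50 47
f 50 19 43
f 47 43 11
f 50 43 47
f 19 45 44
f 45 16 32
f 44 32 15
f 45 32 44
f 16 31 36
f 31 10 33
f 36 33 17
f 31 33 36
f 12 38 24
f 38 18 39
f 24 39 13
f 38 39 24
f 12 24 22
f 24 13 23
f 22 23 11
f 24 23 22
f 12 22 29
f 22 11 28
f 29 28 15
f 22 28 29
f 12 29 34
f 29 15 35
f 34 35 17
f 29 35 34
f 12 34 38
f 34 17 41
f 38 41 18
f 34 41 38
f 13 39 27
f 39 18 40
f 27 40 14
f 39 40 27
f 11 23 47
f 23 13 48
f 47 48 20
f 23 48 47
f 15 28 44
f 28 11 43
f 44 43 19
f 28 43 44
f 17 35 36
f 35 15 32
f 36 32 16
f 35 32 36
f 18 41 37
f 41 17 33
f 37 33 10
f 41 33 37
f 52 54 51
f 55 52 51
f 51 54 53
f 53 55 51
f 52 58 54
f 56 52 55
f 56 58 52
f 54 58 53
f 57 55 53
f 53 58 57
f 57 56 55
f 58 56 57
f 60 59 63
f 60 63 61
f 61 63 64
f 61 64 62
f 63 59 65
f 63 65 64
f 64 65 66
f 64 66 62
f 65 59 67
f 65 67 66
f 66 67 68
f 66 68 62
f 67 59 69
f 67 69 68
f 68 69 70
f 68 70 62
f 69 59 71
f 69 71 70
f 70 71 72
f 70 72 62
f 71 59 73
f 71 73 72
f 72 73 74
f 72 74 62
f 73 59 75
f 73 75 74
f 74 75 76
f 74 76 62
f 75 59 77
f 75 77 76
f 76 77 78
f 76 78 62
f 77 59 79
f 77 79 78
f 78 79 80
f 78 80 62
f 79 59 60
f 79 60 80
f 80 60 61
f 80 61 62
f 82 81 85
f 82 85 83
f 83 85 86
f 83 86 84
f 85 81 87
f 85 87 86
f 86 87 88
f 86 88 84
f 87 81 89
f 87 89 88
f 88 89 90
f 88 90 84
f 89 81 91
f 89 91 90
f 90 91 92
f 90 92 84
f 91 81 93
f 91 93 92
f 92 93 94
f 92 94 84
f 93 81 95
f 93 95 94
f 94 95 96
f 94 96 84
f 95 81 97
f 95 97 96
f 96 97 98
f 96 98 84
f 97 81 99
f 97 99 98
f 98 99 100
f 98 100 84
f 99 81 101
f 99 101 100
f 100 101 102
f 100 102 84
f 101 81 103
f 101 103 102
f 102 103 104
f 102 104 84
f 103 81 105
f 103 105 104
f 104 105 106
f 104 106 84
f 105 81 107
f 105 107 106
f 106 107 108
f 106 108 84
f 107 81 109
f 107 109 108
f 108 109 110
f 108 110 84
f 109 81 82
f 109 82 110
f 110 82 83
f 110 83 84



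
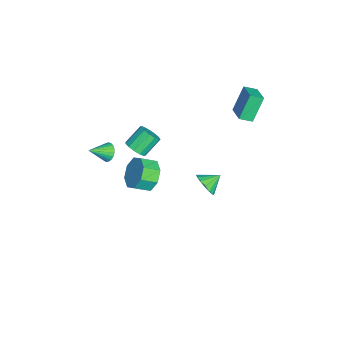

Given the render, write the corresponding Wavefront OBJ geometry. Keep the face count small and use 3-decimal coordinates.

v -0.996 -1.904 1.001
v -0.671 -2.21 1.515
v -1.32 -1.462 2.372
v -1.644 -1.156 1.859
v -0.456 -1.91 1.415
v -1.105 -1.161 2.272
v -0.412 -1.607 1.184
v -1.061 -0.858 2.041
v -0.553 -1.399 0.895
v -1.202 -0.65 1.752
v -0.835 -1.351 0.64
v -1.484 -0.603 1.497
v -1.168 -1.479 0.5
v -1.817 -0.731 1.357
v -1.446 -1.742 0.519
v -2.095 -0.993 1.376
v -1.581 -2.056 0.691
v -2.23 -1.308 1.548
v -1.53 -2.323 0.962
v -2.179 -1.574 1.819
v -1.31 -2.456 1.245
v -1.958 -1.707 2.103
v -0.989 -2.414 1.451
v -1.638 -1.666 2.309
v -4.446 4.368 3.428
v -4.292 3.636 3.765
v -3.312 4.776 3.795
v -3.158 4.045 4.132
v -3.782 3.835 1.968
v -3.628 3.104 2.305
v -2.648 4.244 2.335
v -2.494 3.512 2.672
v 1.556 -0.837 1.458
v 2.019 -1.147 0.652
v 2.307 -1.973 1.135
v 1.844 -1.663 1.942
v 2.461 -0.734 1.096
v 2.749 -1.56 1.579
v 2.372 -0.381 1.752
v 2.66 -1.208 2.235
v 1.806 -0.295 2.236
v 2.094 -1.122 2.719
v 1.093 -0.527 2.265
v 1.381 -1.353 2.748
v 0.651 -0.94 1.821
v 0.939 -1.766 2.304
v 0.74 -1.292 1.165
v 1.028 -2.119 1.648
v 1.306 -1.378 0.681
v 1.594 -2.205 1.164
v -2.834 1.721 -3.961
v -2.453 2.244 -4.449
v -3.286 2.539 -3.439
v -2.818 2.163 -4.64
v -3.187 1.965 -4.648
v -3.462 1.701 -4.472
v -3.568 1.442 -4.16
v -3.478 1.259 -3.794
v -3.215 1.199 -3.473
v -2.85 1.279 -3.282
v -2.481 1.478 -3.274
v -2.206 1.742 -3.45
v -2.1 2 -3.762
v -2.19 2.184 -4.128
v -0.07 -3.263 1.584
v 0.469 -3.016 1.489
v 0.47 -4.197 2.216
v 0.401 -2.91 1.704
v 0.251 -2.865 1.899
v 0.046 -2.889 2.039
v -0.179 -2.977 2.101
v -0.385 -3.115 2.073
v -0.537 -3.278 1.961
v -0.608 -3.439 1.784
v -0.586 -3.569 1.572
v -0.474 -3.646 1.363
v -0.293 -3.657 1.191
v -0.073 -3.6 1.088
v 0.147 -3.484 1.071
v 0.33 -3.331 1.142
v 0.444 -3.165 1.29
f 2 1 5
f 2 5 3
f 3 5 6
f 3 6 4
f 5 1 7
f 5 7 6
f 6 7 8
f 6 8 4
f 7 1 9
f 7 9 8
f 8 9 10
f 8 10 4
f 9 1 11
f 9 11 10
f 10 11 12
f 10 12 4
f 11 1 13
f 11 13 12
f 12 13 14
f 12 14 4
f 13 1 15
f 13 15 14
f 14 15 16
f 14 16 4
f 15 1 17
f 15 17 16
f 16 17 18
f 16 18 4
f 17 1 19
f 17 19 18
f 18 19 20
f 18 20 4
f 19 1 21
f 19 21 20
f 20 21 22
f 20 22 4
f 21 1 23
f 21 23 22
f 22 23 24
f 22 24 4
f 23 1 2
f 23 2 24
f 24 2 3
f 24 3 4
f 26 28 25
f 29 26 25
f 25 28 27
f 27 29 25
f 26 32 28
f 30 26 29
f 30 32 26
f 28 32 27
f 31 29 27
f 27 32 31
f 31 30 29
f 32 30 31
f 34 33 37
f 34 37 35
f 35 37 38
f 35 38 36
f 37 33 39
f 37 39 38
f 38 39 40
f 38 40 36
f 39 33 41
f 39 41 40
f 40 41 42
f 40 42 36
f 41 33 43
f 41 43 42
f 42 43 44
f 42 44 36
f 43 33 45
f 43 45 44
f 44 45 46
f 44 46 36
f 45 33 47
f 45 47 46
f 46 47 48
f 46 48 36
f 47 33 49
f 47 49 48
f 48 49 50
f 48 50 36
f 49 33 34
f 49 34 50
f 50 34 35
f 50 35 36
f 52 51 54
f 52 54 53
f 54 51 55
f 54 55 53
f 55 51 56
f 55 56 53
f 56 51 57
f 56 57 53
f 57 51 58
f 57 58 53
f 58 51 59
f 58 59 53
f 59 51 60
f 59 60 53
f 60 51 61
f 60 61 53
f 61 51 62
f 61 62 53
f 62 51 63
f 62 63 53
f 63 51 64
f 63 64 53
f 64 51 52
f 64 52 53
f 66 65 68
f 66 68 67
f 68 65 69
f 68 69 67
f 69 65 70
f 69 70 67
f 70 65 71
f 70 71 67
f 71 65 72
f 71 72 67
f 72 65 73
f 72 73 67
f 73 65 74
f 73 74 67
f 74 65 75
f 74 75 67
f 75 65 76
f 75 76 67
f 76 65 77
f 76 77 67
f 77 65 78
f 77 78 67
f 78 65 79
f 78 79 67
f 79 65 80
f 79 80 67
f 80 65 81
f 80 81 67
f 81 65 66
f 81 66 67



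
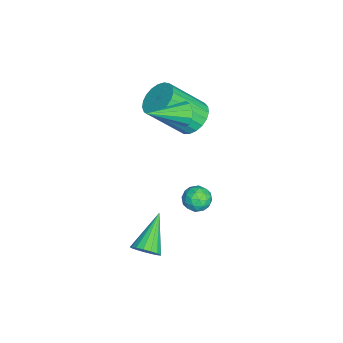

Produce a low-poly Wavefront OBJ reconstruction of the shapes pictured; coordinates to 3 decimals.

v 0.791 3.922 -0.23
v 1.047 3.548 -0.668
v -0.107 3.452 -0.352
v 0.149 3.078 -0.79
v 0.32 3.018 -0.186
v 0.875 3.308 -0.111
v 0.065 3.692 -0.909
v 0.62 3.982 -0.834
v 0.598 3.405 -1.088
v 0.755 2.989 -0.641
v 0.185 4.011 -0.379
v 0.342 3.595 0.068
v 0.998 3.776 -0.438
v -0.058 3.224 -0.582
v 0.043 3.189 -0.226
v 0.193 2.968 -0.484
v 0.897 3.635 -0.11
v 1.047 3.415 -0.368
v 0.62 3.104 -0.085
v -0.107 3.585 -0.652
v 0.043 3.365 -0.91
v 0.747 4.032 -0.536
v 0.897 3.811 -0.794
v 0.32 3.896 -0.935
v 0.884 3.472 -0.943
v 0.357 3.196 -1.015
v 0.307 3.557 -1.085
v 0.634 3.728 -1.04
v 0.977 3.228 -0.68
v 0.449 2.951 -0.752
v 0.549 2.916 -0.397
v 0.876 3.087 -0.353
v 0.713 3.144 -0.927
v 0.491 4.049 -0.268
v -0.037 3.772 -0.34
v 0.064 3.913 -0.667
v 0.391 4.084 -0.623
v 0.583 3.804 -0.005
v 0.056 3.528 -0.077
v 0.306 3.272 0.02
v 0.633 3.443 0.065
v 0.227 3.856 -0.093
v -1.868 2.824 2.579
v -1.656 3.097 3.057
v -1.172 1.336 3.121
v -1.989 2.971 3.137
v -2.275 2.789 3.005
v -2.406 2.62 2.709
v -2.332 2.529 2.364
v -2.08 2.551 2.101
v -1.748 2.677 2.02
v -1.461 2.859 2.153
v -1.33 3.028 2.448
v -1.405 3.119 2.794
v -3.424 2.976 0.799
v -2.764 2.673 0.357
v -2.396 1.281 1.859
v -3.056 1.584 2.301
v -2.612 2.925 0.553
v -2.244 1.533 2.055
v -2.6 3.185 0.792
v -2.232 1.794 2.293
v -2.731 3.41 1.032
v -2.363 2.018 2.533
v -2.981 3.559 1.231
v -2.614 2.167 2.733
v -3.308 3.607 1.356
v -2.941 2.216 2.858
v -3.655 3.547 1.385
v -3.288 2.155 2.886
v -3.962 3.387 1.312
v -3.595 1.995 2.814
v -4.176 3.157 1.151
v -3.809 1.765 2.652
v -4.26 2.895 0.929
v -3.892 1.503 2.43
v -4.199 2.647 0.684
v -3.832 1.255 2.186
v -4.004 2.456 0.46
v -3.637 1.064 1.961
v -3.709 2.355 0.294
v -3.341 0.963 1.795
v -3.364 2.361 0.215
v -2.997 0.97 1.716
v -3.03 2.474 0.238
v -2.663 1.082 1.739
v 1.662 1.62 -2.956
v 1.918 1.29 -2.471
v 0.198 2 -1.924
v 2.022 1.575 -2.428
v 2.043 1.87 -2.506
v 1.977 2.109 -2.687
v 1.839 2.235 -2.93
v 1.66 2.221 -3.178
v 1.482 2.069 -3.376
v 1.345 1.814 -3.477
v 1.28 1.515 -3.459
v 1.303 1.241 -3.325
v 1.408 1.053 -3.107
v 1.571 0.995 -2.854
v 1.755 1.081 -2.625
f 1 38 17
f 38 12 41
f 17 41 6
f 38 41 17
f 1 17 13
f 17 6 18
f 13 18 2
f 17 18 13
f 1 13 22
f 13 2 23
f 22 23 8
f 13 23 22
f 1 22 34
f 22 8 37
f 34 37 11
f 22 37 34
f 1 34 38
f 34 11 42
f 38 42 12
f 34 42 38
f 2 18 29
f 18 6 32
f 29 32 10
f 18 32 29
f 6 41 19
f 41 12 40
f 19 40 5
f 41 40 19
f 12 42 39
f 42 11 35
f 39 35 3
f 42 35 39
f 11 37 36
f 37 8 24
f 36 24 7
f 37 24 36
f 8 23 28
f 23 2 25
f 28 25 9
f 23 25 28
f 4 30 16
f 30 10 31
f 16 31 5
f 30 31 16
f 4 16 14
f 16 5 15
f 14 15 3
f 16 15 14
f 4 14 21
f 14 3 20
f 21 20 7
f 14 20 21
f 4 21 26
f 21 7 27
f 26 27 9
f 21 27 26
f 4 26 30
f 26 9 33
f 30 33 10
f 26 33 30
f 5 31 19
f 31 10 32
f 19 32 6
f 31 32 19
f 3 15 39
f 15 5 40
f 39 40 12
f 15 40 39
f 7 20 36
f 20 3 35
f 36 35 11
f 20 35 36
f 9 27 28
f 27 7 24
f 28 24 8
f 27 24 28
f 10 33 29
f 33 9 25
f 29 25 2
f 33 25 29
f 44 43 46
f 44 46 45
f 46 43 47
f 46 47 45
f 47 43 48
f 47 48 45
f 48 43 49
f 48 49 45
f 49 43 50
f 49 50 45
f 50 43 51
f 50 51 45
f 51 43 52
f 51 52 45
f 52 43 53
f 52 53 45
f 53 43 54
f 53 54 45
f 54 43 44
f 54 44 45
f 56 55 59
f 56 59 57
f 57 59 60
f 57 60 58
f 59 55 61
f 59 61 60
f 60 61 62
f 60 62 58
f 61 55 63
f 61 63 62
f 62 63 64
f 62 64 58
f 63 55 65
f 63 65 64
f 64 65 66
f 64 66 58
f 65 55 67
f 65 67 66
f 66 67 68
f 66 68 58
f 67 55 69
f 67 69 68
f 68 69 70
f 68 70 58
f 69 55 71
f 69 71 70
f 70 71 72
f 70 72 58
f 71 55 73
f 71 73 72
f 72 73 74
f 72 74 58
f 73 55 75
f 73 75 74
f 74 75 76
f 74 76 58
f 75 55 77
f 75 77 76
f 76 77 78
f 76 78 58
f 77 55 79
f 77 79 78
f 78 79 80
f 78 80 58
f 79 55 81
f 79 81 80
f 80 81 82
f 80 82 58
f 81 55 83
f 81 83 82
f 82 83 84
f 82 84 58
f 83 55 85
f 83 85 84
f 84 85 86
f 84 86 58
f 85 55 56
f 85 56 86
f 86 56 57
f 86 57 58
f 88 87 90
f 88 90 89
f 90 87 91
f 90 91 89
f 91 87 92
f 91 92 89
f 92 87 93
f 92 93 89
f 93 87 94
f 93 94 89
f 94 87 95
f 94 95 89
f 95 87 96
f 95 96 89
f 96 87 97
f 96 97 89
f 97 87 98
f 97 98 89
f 98 87 99
f 98 99 89
f 99 87 100
f 99 100 89
f 100 87 101
f 100 101 89
f 101 87 88
f 101 88 89



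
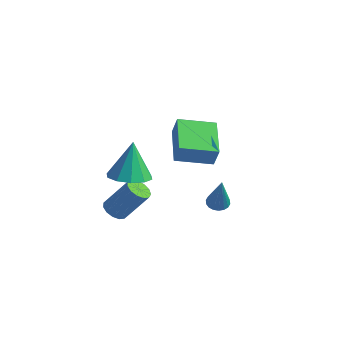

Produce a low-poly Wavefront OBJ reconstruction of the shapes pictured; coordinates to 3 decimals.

v -1.002 1.446 -2.455
v -0.228 0.752 -2.2
v -1.218 1.934 -0.465
v 0.053 1.339 -2.314
v -0.068 1.967 -2.482
v -0.547 2.396 -2.639
v -1.199 2.462 -2.726
v -1.776 2.139 -2.709
v -2.058 1.552 -2.595
v -1.936 0.924 -2.428
v -1.458 0.495 -2.271
v -0.806 0.429 -2.184
v 1.587 1.514 1.604
v 1.953 1.456 2.576
v 2.721 2.814 1.255
v 3.087 2.756 2.227
v 2.993 0.124 0.993
v 3.359 0.066 1.965
v 4.127 1.424 0.644
v 4.493 1.366 1.616
v 2.358 3.733 -3.766
v 2.653 4.208 -3.739
v 3.062 3.187 -1.854
v 2.434 4.273 -3.64
v 2.2 4.231 -3.566
v 1.997 4.09 -3.532
v 1.866 3.879 -3.544
v 1.832 3.638 -3.6
v 1.903 3.417 -3.689
v 2.064 3.258 -3.794
v 2.283 3.193 -3.893
v 2.517 3.235 -3.967
v 2.72 3.376 -4.001
v 2.851 3.587 -3.989
v 2.885 3.828 -3.933
v 2.814 4.049 -3.844
v -1.294 0.765 -4.529
v -0.745 0.831 -4.888
v 0.184 1.48 -3.351
v -0.366 1.415 -2.991
v -0.926 1.154 -4.915
v 0.002 1.803 -3.377
v -1.225 1.354 -4.819
v -0.296 2.003 -3.282
v -1.545 1.367 -4.631
v -0.617 2.016 -3.094
v -1.786 1.189 -4.411
v -0.858 1.838 -2.873
v -1.871 0.877 -4.228
v -0.942 1.526 -2.69
v -1.773 0.529 -4.14
v -0.844 1.178 -2.603
v -1.522 0.256 -4.176
v -0.594 0.905 -2.639
v -1.2 0.145 -4.324
v -0.271 0.794 -2.787
v -0.907 0.231 -4.537
v 0.022 0.88 -2.999
v -0.738 0.487 -4.747
v 0.191 1.136 -3.21
f 2 1 4
f 2 4 3
f 4 1 5
f 4 5 3
f 5 1 6
f 5 6 3
f 6 1 7
f 6 7 3
f 7 1 8
f 7 8 3
f 8 1 9
f 8 9 3
f 9 1 10
f 9 10 3
f 10 1 11
f 10 11 3
f 11 1 12
f 11 12 3
f 12 1 2
f 12 2 3
f 14 16 13
f 17 14 13
f 13 16 15
f 15 17 13
f 14 20 16
f 18 14 17
f 18 20 14
f 16 20 15
f 19 17 15
f 15 20 19
f 19 18 17
f 20 18 19
f 22 21 24
f 22 24 23
f 24 21 25
f 24 25 23
f 25 21 26
f 25 26 23
f 26 21 27
f 26 27 23
f 27 21 28
f 27 28 23
f 28 21 29
f 28 29 23
f 29 21 30
f 29 30 23
f 30 21 31
f 30 31 23
f 31 21 32
f 31 32 23
f 32 21 33
f 32 33 23
f 33 21 34
f 33 34 23
f 34 21 35
f 34 35 23
f 35 21 36
f 35 36 23
f 36 21 22
f 36 22 23
f 38 37 41
f 38 41 39
f 39 41 42
f 39 42 40
f 41 37 43
f 41 43 42
f 42 43 44
f 42 44 40
f 43 37 45
f 43 45 44
f 44 45 46
f 44 46 40
f 45 37 47
f 45 47 46
f 46 47 48
f 46 48 40
f 47 37 49
f 47 49 48
f 48 49 50
f 48 50 40
f 49 37 51
f 49 51 50
f 50 51 52
f 50 52 40
f 51 37 53
f 51 53 52
f 52 53 54
f 52 54 40
f 53 37 55
f 53 55 54
f 54 55 56
f 54 56 40
f 55 37 57
f 55 57 56
f 56 57 58
f 56 58 40
f 57 37 59
f 57 59 58
f 58 59 60
f 58 60 40
f 59 37 38
f 59 38 60
f 60 38 39
f 60 39 40



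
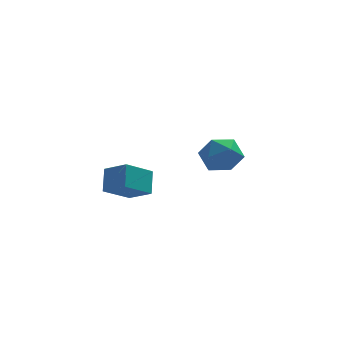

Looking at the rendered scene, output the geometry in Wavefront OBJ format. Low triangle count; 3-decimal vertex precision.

v 0.604 1.456 -0.69
v 1.045 1.795 -1.172
v 1.535 0.845 -0.268
v 1.976 1.184 -0.75
v 1.681 1.562 -0.192
v 1.105 1.94 -0.452
v 1.475 0.7 -0.988
v 0.899 1.078 -1.248
v 1.583 1.328 -1.356
v 1.71 1.861 -0.864
v 0.87 0.779 -0.576
v 0.997 1.312 -0.084
v -1.48 -1.892 -0.933
v -2.218 -2.405 -0.41
v -1.434 -1.334 -0.32
v -2.171 -1.848 0.203
v -0.869 -2.372 -0.543
v -1.606 -2.886 -0.02
v -0.822 -1.815 0.07
v -1.56 -2.328 0.593
f 1 12 6
f 1 6 2
f 1 2 8
f 1 8 11
f 1 11 12
f 2 6 10
f 6 12 5
f 12 11 3
f 11 8 7
f 8 2 9
f 4 10 5
f 4 5 3
f 4 3 7
f 4 7 9
f 4 9 10
f 5 10 6
f 3 5 12
f 7 3 11
f 9 7 8
f 10 9 2
f 14 16 13
f 17 14 13
f 13 16 15
f 15 17 13
f 14 20 16
f 18 14 17
f 18 20 14
f 16 20 15
f 19 17 15
f 15 20 19
f 19 18 17
f 20 18 19



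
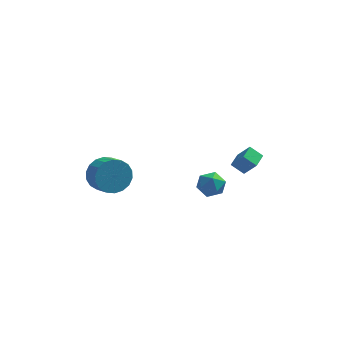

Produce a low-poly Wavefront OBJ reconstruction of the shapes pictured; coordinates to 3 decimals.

v -4.106 -3.548 -1.572
v -3.402 -3.374 -2.275
v -2.83 -4.139 -1.891
v -3.534 -4.312 -1.188
v -3.274 -3.107 -1.937
v -2.701 -3.872 -1.552
v -3.31 -2.928 -1.526
v -2.737 -3.693 -1.142
v -3.504 -2.872 -1.125
v -2.931 -3.636 -0.74
v -3.817 -2.949 -0.812
v -3.244 -3.714 -0.427
v -4.188 -3.145 -0.65
v -3.615 -3.91 -0.265
v -4.542 -3.42 -0.67
v -3.969 -4.185 -0.286
v -4.81 -3.721 -0.869
v -4.238 -4.486 -0.485
v -4.939 -3.988 -1.208
v -4.366 -4.753 -0.823
v -4.903 -4.167 -1.618
v -4.33 -4.932 -1.234
v -4.709 -4.224 -2.02
v -4.136 -4.988 -1.635
v -4.396 -4.146 -2.333
v -3.823 -4.911 -1.948
v -4.025 -3.95 -2.495
v -3.452 -4.715 -2.11
v -3.671 -3.675 -2.474
v -3.098 -4.44 -2.09
v 0.844 -1.529 -3.9
v 1.394 -1.247 -3.361
v 0.486 -2.473 -3.039
v 1.036 -2.191 -2.5
v 0.372 -1.745 -2.678
v 0.593 -1.162 -3.21
v 1.287 -2.558 -3.19
v 1.508 -1.975 -3.722
v 1.669 -1.883 -2.922
v 1.103 -1.381 -2.607
v 0.777 -2.339 -3.793
v 0.211 -1.837 -3.478
v 2.418 0.383 -3.885
v 1.735 0.503 -3.344
v 2.685 1.306 -3.754
v 2.001 1.427 -3.213
v 3.059 0.073 -3.007
v 2.375 0.194 -2.466
v 3.325 0.997 -2.876
v 2.642 1.117 -2.335
f 2 1 5
f 2 5 3
f 3 5 6
f 3 6 4
f 5 1 7
f 5 7 6
f 6 7 8
f 6 8 4
f 7 1 9
f 7 9 8
f 8 9 10
f 8 10 4
f 9 1 11
f 9 11 10
f 10 11 12
f 10 12 4
f 11 1 13
f 11 13 12
f 12 13 14
f 12 14 4
f 13 1 15
f 13 15 14
f 14 15 16
f 14 16 4
f 15 1 17
f 15 17 16
f 16 17 18
f 16 18 4
f 17 1 19
f 17 19 18
f 18 19 20
f 18 20 4
f 19 1 21
f 19 21 20
f 20 21 22
f 20 22 4
f 21 1 23
f 21 23 22
f 22 23 24
f 22 24 4
f 23 1 25
f 23 25 24
f 24 25 26
f 24 26 4
f 25 1 27
f 25 27 26
f 26 27 28
f 26 28 4
f 27 1 29
f 27 29 28
f 28 29 30
f 28 30 4
f 29 1 2
f 29 2 30
f 30 2 3
f 30 3 4
f 31 42 36
f 31 36 32
f 31 32 38
f 31 38 41
f 31 41 42
f 32 36 40
f 36 42 35
f 42 41 33
f 41 38 37
f 38 32 39
f 34 40 35
f 34 35 33
f 34 33 37
f 34 37 39
f 34 39 40
f 35 40 36
f 33 35 42
f 37 33 41
f 39 37 38
f 40 39 32
f 44 46 43
f 47 44 43
f 43 46 45
f 45 47 43
f 44 50 46
f 48 44 47
f 48 50 44
f 46 50 45
f 49 47 45
f 45 50 49
f 49 48 47
f 50 48 49

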